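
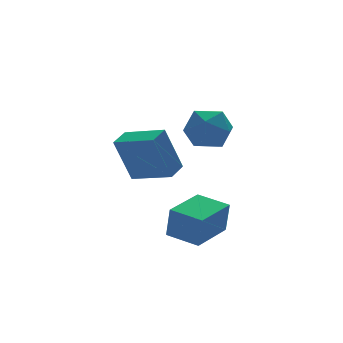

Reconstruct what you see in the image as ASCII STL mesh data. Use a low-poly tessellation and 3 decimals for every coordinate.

solid 
facet normal -0.892 -0.450 -0.053
outer loop
vertex -1.752 -1.656 -2.829
vertex -2.408 -0.381 -2.612
vertex -1.782 -1.431 -4.231
endloop
endfacet
facet normal 0.452 -0.879 -0.151
outer loop
vertex -0.052 -0.559 -4.128
vertex -1.752 -1.656 -2.829
vertex -1.782 -1.431 -4.231
endloop
endfacet
facet normal -0.891 -0.450 -0.053
outer loop
vertex -1.782 -1.431 -4.231
vertex -2.408 -0.381 -2.612
vertex -2.438 -0.157 -4.013
endloop
endfacet
facet normal -0.021 0.158 -0.987
outer loop
vertex -2.438 -0.157 -4.013
vertex -0.052 -0.559 -4.128
vertex -1.782 -1.431 -4.231
endloop
endfacet
facet normal 0.021 -0.157 0.987
outer loop
vertex -1.752 -1.656 -2.829
vertex -0.678 0.491 -2.509
vertex -2.408 -0.381 -2.612
endloop
endfacet
facet normal 0.452 -0.879 -0.150
outer loop
vertex -0.022 -0.783 -2.727
vertex -1.752 -1.656 -2.829
vertex -0.052 -0.559 -4.128
endloop
endfacet
facet normal 0.021 -0.158 0.987
outer loop
vertex -0.022 -0.783 -2.727
vertex -0.678 0.491 -2.509
vertex -1.752 -1.656 -2.829
endloop
endfacet
facet normal -0.452 0.879 0.150
outer loop
vertex -2.408 -0.381 -2.612
vertex -0.678 0.491 -2.509
vertex -2.438 -0.157 -4.013
endloop
endfacet
facet normal -0.021 0.157 -0.987
outer loop
vertex -0.708 0.716 -3.911
vertex -0.052 -0.559 -4.128
vertex -2.438 -0.157 -4.013
endloop
endfacet
facet normal -0.452 0.879 0.151
outer loop
vertex -2.438 -0.157 -4.013
vertex -0.678 0.491 -2.509
vertex -0.708 0.716 -3.911
endloop
endfacet
facet normal 0.892 0.450 0.053
outer loop
vertex -0.708 0.716 -3.911
vertex -0.022 -0.783 -2.727
vertex -0.052 -0.559 -4.128
endloop
endfacet
facet normal 0.891 0.450 0.053
outer loop
vertex -0.678 0.491 -2.509
vertex -0.022 -0.783 -2.727
vertex -0.708 0.716 -3.911
endloop
endfacet
facet normal -0.052 0.877 0.477
outer loop
vertex -1.129 0.524 1.207
vertex -1.133 0.011 2.149
vertex -0.204 0.308 1.704
endloop
endfacet
facet normal 0.297 0.944 -0.142
outer loop
vertex -1.129 0.524 1.207
vertex -0.204 0.308 1.704
vertex -0.287 0.175 0.643
endloop
endfacet
facet normal -0.142 0.733 -0.665
outer loop
vertex -1.129 0.524 1.207
vertex -0.287 0.175 0.643
vertex -1.268 -0.205 0.433
endloop
endfacet
facet normal -0.760 0.536 -0.368
outer loop
vertex -1.129 0.524 1.207
vertex -1.268 -0.205 0.433
vertex -1.79 -0.306 1.364
endloop
endfacet
facet normal -0.704 0.625 0.337
outer loop
vertex -1.129 0.524 1.207
vertex -1.79 -0.306 1.364
vertex -1.133 0.011 2.149
endloop
endfacet
facet normal 0.856 0.501 -0.130
outer loop
vertex -0.287 0.175 0.643
vertex -0.204 0.308 1.704
vertex 0.23 -0.554 1.236
endloop
endfacet
facet normal 0.292 0.393 0.872
outer loop
vertex -0.204 0.308 1.704
vertex -1.133 0.011 2.149
vertex -0.292 -0.655 2.167
endloop
endfacet
facet normal -0.764 -0.016 0.646
outer loop
vertex -1.133 0.011 2.149
vertex -1.79 -0.306 1.364
vertex -1.273 -1.035 1.957
endloop
endfacet
facet normal -0.853 -0.160 -0.496
outer loop
vertex -1.79 -0.306 1.364
vertex -1.268 -0.205 0.433
vertex -1.356 -1.168 0.896
endloop
endfacet
facet normal 0.147 0.159 -0.976
outer loop
vertex -1.268 -0.205 0.433
vertex -0.287 0.175 0.643
vertex -0.427 -0.871 0.451
endloop
endfacet
facet normal 0.760 -0.536 0.368
outer loop
vertex -0.431 -1.384 1.393
vertex 0.23 -0.554 1.236
vertex -0.292 -0.655 2.167
endloop
endfacet
facet normal 0.142 -0.733 0.665
outer loop
vertex -0.431 -1.384 1.393
vertex -0.292 -0.655 2.167
vertex -1.273 -1.035 1.957
endloop
endfacet
facet normal -0.297 -0.944 0.142
outer loop
vertex -0.431 -1.384 1.393
vertex -1.273 -1.035 1.957
vertex -1.356 -1.168 0.896
endloop
endfacet
facet normal 0.052 -0.877 -0.477
outer loop
vertex -0.431 -1.384 1.393
vertex -1.356 -1.168 0.896
vertex -0.427 -0.871 0.451
endloop
endfacet
facet normal 0.704 -0.625 -0.337
outer loop
vertex -0.431 -1.384 1.393
vertex -0.427 -0.871 0.451
vertex 0.23 -0.554 1.236
endloop
endfacet
facet normal 0.853 0.160 0.496
outer loop
vertex -0.292 -0.655 2.167
vertex 0.23 -0.554 1.236
vertex -0.204 0.308 1.704
endloop
endfacet
facet normal -0.147 -0.159 0.976
outer loop
vertex -1.273 -1.035 1.957
vertex -0.292 -0.655 2.167
vertex -1.133 0.011 2.149
endloop
endfacet
facet normal -0.856 -0.501 0.130
outer loop
vertex -1.356 -1.168 0.896
vertex -1.273 -1.035 1.957
vertex -1.79 -0.306 1.364
endloop
endfacet
facet normal -0.292 -0.393 -0.872
outer loop
vertex -0.427 -0.871 0.451
vertex -1.356 -1.168 0.896
vertex -1.268 -0.205 0.433
endloop
endfacet
facet normal 0.764 0.016 -0.646
outer loop
vertex 0.23 -0.554 1.236
vertex -0.427 -0.871 0.451
vertex -0.287 0.175 0.643
endloop
endfacet
facet normal -0.811 -0.544 -0.213
outer loop
vertex -2.115 1.379 0.369
vertex -3.025 2.92 -0.102
vertex -1.438 1.161 -1.649
endloop
endfacet
facet normal 0.492 -0.833 0.255
outer loop
vertex -0.635 1.7 -1.438
vertex -2.115 1.379 0.369
vertex -1.438 1.161 -1.649
endloop
endfacet
facet normal -0.811 -0.544 -0.213
outer loop
vertex -1.438 1.161 -1.649
vertex -3.025 2.92 -0.102
vertex -2.348 2.702 -2.121
endloop
endfacet
facet normal 0.316 -0.102 -0.943
outer loop
vertex -2.348 2.702 -2.121
vertex -0.635 1.7 -1.438
vertex -1.438 1.161 -1.649
endloop
endfacet
facet normal -0.316 0.102 0.943
outer loop
vertex -2.115 1.379 0.369
vertex -2.222 3.459 0.109
vertex -3.025 2.92 -0.102
endloop
endfacet
facet normal 0.492 -0.833 0.255
outer loop
vertex -1.312 1.918 0.581
vertex -2.115 1.379 0.369
vertex -0.635 1.7 -1.438
endloop
endfacet
facet normal -0.317 0.102 0.943
outer loop
vertex -1.312 1.918 0.581
vertex -2.222 3.459 0.109
vertex -2.115 1.379 0.369
endloop
endfacet
facet normal -0.492 0.833 -0.255
outer loop
vertex -3.025 2.92 -0.102
vertex -2.222 3.459 0.109
vertex -2.348 2.702 -2.121
endloop
endfacet
facet normal 0.317 -0.101 -0.943
outer loop
vertex -1.545 3.241 -1.909
vertex -0.635 1.7 -1.438
vertex -2.348 2.702 -2.121
endloop
endfacet
facet normal -0.492 0.833 -0.255
outer loop
vertex -2.348 2.702 -2.121
vertex -2.222 3.459 0.109
vertex -1.545 3.241 -1.909
endloop
endfacet
facet normal 0.811 0.544 0.213
outer loop
vertex -1.545 3.241 -1.909
vertex -1.312 1.918 0.581
vertex -0.635 1.7 -1.438
endloop
endfacet
facet normal 0.811 0.544 0.213
outer loop
vertex -2.222 3.459 0.109
vertex -1.312 1.918 0.581
vertex -1.545 3.241 -1.909
endloop
endfacet

endsolid


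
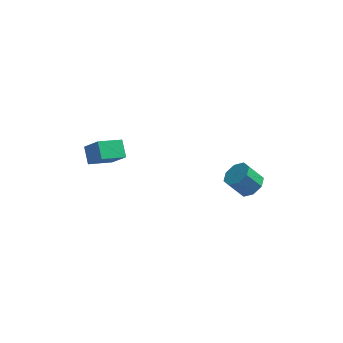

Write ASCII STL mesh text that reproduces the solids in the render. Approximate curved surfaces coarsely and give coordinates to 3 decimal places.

solid 
facet normal -0.740 -0.579 0.341
outer loop
vertex -2.707 -3.889 4.589
vertex -3.434 -3.476 3.713
vertex -2.411 -4.614 4.0
endloop
endfacet
facet normal 0.600 -0.342 0.723
outer loop
vertex -1.426 -3.844 3.547
vertex -2.707 -3.889 4.589
vertex -2.411 -4.614 4.0
endloop
endfacet
facet normal -0.740 -0.580 0.341
outer loop
vertex -2.411 -4.614 4.0
vertex -3.434 -3.476 3.713
vertex -3.137 -4.201 3.125
endloop
endfacet
facet normal 0.303 -0.740 -0.600
outer loop
vertex -3.137 -4.201 3.125
vertex -1.426 -3.844 3.547
vertex -2.411 -4.614 4.0
endloop
endfacet
facet normal -0.303 0.740 0.600
outer loop
vertex -2.707 -3.889 4.589
vertex -2.449 -2.706 3.26
vertex -3.434 -3.476 3.713
endloop
endfacet
facet normal 0.600 -0.341 0.723
outer loop
vertex -1.723 -3.119 4.135
vertex -2.707 -3.889 4.589
vertex -1.426 -3.844 3.547
endloop
endfacet
facet normal -0.302 0.740 0.600
outer loop
vertex -1.723 -3.119 4.135
vertex -2.449 -2.706 3.26
vertex -2.707 -3.889 4.589
endloop
endfacet
facet normal -0.600 0.341 -0.724
outer loop
vertex -3.434 -3.476 3.713
vertex -2.449 -2.706 3.26
vertex -3.137 -4.201 3.125
endloop
endfacet
facet normal 0.303 -0.740 -0.600
outer loop
vertex -2.153 -3.431 2.671
vertex -1.426 -3.844 3.547
vertex -3.137 -4.201 3.125
endloop
endfacet
facet normal -0.601 0.342 -0.723
outer loop
vertex -3.137 -4.201 3.125
vertex -2.449 -2.706 3.26
vertex -2.153 -3.431 2.671
endloop
endfacet
facet normal 0.740 0.580 -0.341
outer loop
vertex -2.153 -3.431 2.671
vertex -1.723 -3.119 4.135
vertex -1.426 -3.844 3.547
endloop
endfacet
facet normal 0.740 0.579 -0.341
outer loop
vertex -2.449 -2.706 3.26
vertex -1.723 -3.119 4.135
vertex -2.153 -3.431 2.671
endloop
endfacet
facet normal 0.608 0.102 -0.788
outer loop
vertex 4.492 0.558 -2.196
vertex 3.935 0.972 -2.572
vertex 4.532 1.151 -2.088
endloop
endfacet
facet normal 0.791 -0.161 0.590
outer loop
vertex 4.492 0.558 -2.196
vertex 4.532 1.151 -2.088
vertex 3.763 0.433 -1.252
endloop
endfacet
facet normal 0.792 -0.161 0.589
outer loop
vertex 3.763 0.433 -1.252
vertex 4.532 1.151 -2.088
vertex 3.803 1.027 -1.143
endloop
endfacet
facet normal -0.608 -0.104 0.787
outer loop
vertex 3.763 0.433 -1.252
vertex 3.803 1.027 -1.143
vertex 3.205 0.848 -1.628
endloop
endfacet
facet normal 0.608 0.103 -0.788
outer loop
vertex 4.532 1.151 -2.088
vertex 3.935 0.972 -2.572
vertex 4.222 1.64 -2.263
endloop
endfacet
facet normal 0.607 0.579 0.544
outer loop
vertex 4.532 1.151 -2.088
vertex 4.222 1.64 -2.263
vertex 3.803 1.027 -1.143
endloop
endfacet
facet normal 0.606 0.580 0.544
outer loop
vertex 3.803 1.027 -1.143
vertex 4.222 1.64 -2.263
vertex 3.493 1.515 -1.318
endloop
endfacet
facet normal -0.608 -0.104 0.787
outer loop
vertex 3.803 1.027 -1.143
vertex 3.493 1.515 -1.318
vertex 3.205 0.848 -1.628
endloop
endfacet
facet normal 0.607 0.104 -0.788
outer loop
vertex 4.222 1.64 -2.263
vertex 3.935 0.972 -2.572
vertex 3.743 1.737 -2.619
endloop
endfacet
facet normal 0.065 0.982 0.180
outer loop
vertex 4.222 1.64 -2.263
vertex 3.743 1.737 -2.619
vertex 3.493 1.515 -1.318
endloop
endfacet
facet normal 0.067 0.981 0.180
outer loop
vertex 3.493 1.515 -1.318
vertex 3.743 1.737 -2.619
vertex 3.014 1.613 -1.674
endloop
endfacet
facet normal -0.607 -0.104 0.788
outer loop
vertex 3.493 1.515 -1.318
vertex 3.014 1.613 -1.674
vertex 3.205 0.848 -1.628
endloop
endfacet
facet normal 0.608 0.104 -0.787
outer loop
vertex 3.743 1.737 -2.619
vertex 3.935 0.972 -2.572
vertex 3.377 1.387 -2.948
endloop
endfacet
facet normal -0.513 0.808 -0.289
outer loop
vertex 3.743 1.737 -2.619
vertex 3.377 1.387 -2.948
vertex 3.014 1.613 -1.674
endloop
endfacet
facet normal -0.514 0.808 -0.290
outer loop
vertex 3.014 1.613 -1.674
vertex 3.377 1.387 -2.948
vertex 2.648 1.262 -2.004
endloop
endfacet
facet normal -0.609 -0.105 0.786
outer loop
vertex 3.014 1.613 -1.674
vertex 2.648 1.262 -2.004
vertex 3.205 0.848 -1.628
endloop
endfacet
facet normal 0.608 0.104 -0.787
outer loop
vertex 3.377 1.387 -2.948
vertex 3.935 0.972 -2.572
vertex 3.337 0.793 -3.057
endloop
endfacet
facet normal -0.791 0.161 -0.590
outer loop
vertex 3.377 1.387 -2.948
vertex 3.337 0.793 -3.057
vertex 2.648 1.262 -2.004
endloop
endfacet
facet normal -0.792 0.161 -0.590
outer loop
vertex 2.648 1.262 -2.004
vertex 3.337 0.793 -3.057
vertex 2.608 0.669 -2.112
endloop
endfacet
facet normal -0.608 -0.102 0.788
outer loop
vertex 2.648 1.262 -2.004
vertex 2.608 0.669 -2.112
vertex 3.205 0.848 -1.628
endloop
endfacet
facet normal 0.608 0.104 -0.787
outer loop
vertex 3.337 0.793 -3.057
vertex 3.935 0.972 -2.572
vertex 3.647 0.305 -2.882
endloop
endfacet
facet normal -0.606 -0.580 -0.544
outer loop
vertex 3.337 0.793 -3.057
vertex 3.647 0.305 -2.882
vertex 2.608 0.669 -2.112
endloop
endfacet
facet normal -0.607 -0.579 -0.545
outer loop
vertex 2.608 0.669 -2.112
vertex 3.647 0.305 -2.882
vertex 2.918 0.18 -1.937
endloop
endfacet
facet normal -0.608 -0.103 0.788
outer loop
vertex 2.608 0.669 -2.112
vertex 2.918 0.18 -1.937
vertex 3.205 0.848 -1.628
endloop
endfacet
facet normal 0.607 0.104 -0.788
outer loop
vertex 3.647 0.305 -2.882
vertex 3.935 0.972 -2.572
vertex 4.126 0.207 -2.526
endloop
endfacet
facet normal -0.066 -0.981 -0.181
outer loop
vertex 3.647 0.305 -2.882
vertex 4.126 0.207 -2.526
vertex 2.918 0.18 -1.937
endloop
endfacet
facet normal -0.065 -0.982 -0.179
outer loop
vertex 2.918 0.18 -1.937
vertex 4.126 0.207 -2.526
vertex 3.397 0.083 -1.581
endloop
endfacet
facet normal -0.607 -0.104 0.788
outer loop
vertex 2.918 0.18 -1.937
vertex 3.397 0.083 -1.581
vertex 3.205 0.848 -1.628
endloop
endfacet
facet normal 0.609 0.105 -0.786
outer loop
vertex 4.126 0.207 -2.526
vertex 3.935 0.972 -2.572
vertex 4.492 0.558 -2.196
endloop
endfacet
facet normal 0.513 -0.808 0.290
outer loop
vertex 4.126 0.207 -2.526
vertex 4.492 0.558 -2.196
vertex 3.397 0.083 -1.581
endloop
endfacet
facet normal 0.513 -0.808 0.289
outer loop
vertex 3.397 0.083 -1.581
vertex 4.492 0.558 -2.196
vertex 3.763 0.433 -1.252
endloop
endfacet
facet normal -0.608 -0.104 0.787
outer loop
vertex 3.397 0.083 -1.581
vertex 3.763 0.433 -1.252
vertex 3.205 0.848 -1.628
endloop
endfacet

endsolid


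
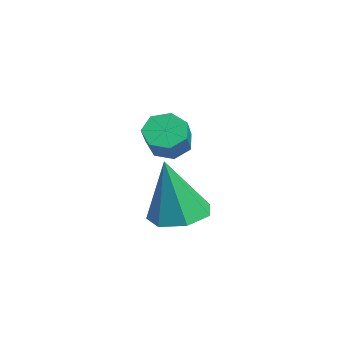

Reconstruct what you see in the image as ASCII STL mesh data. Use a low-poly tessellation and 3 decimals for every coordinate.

solid 
facet normal -0.782 0.238 -0.576
outer loop
vertex -1.783 -2.123 -0.764
vertex -2.172 -2.175 -0.258
vertex -1.859 -1.658 -0.469
endloop
endfacet
facet normal 0.609 0.494 -0.621
outer loop
vertex -1.783 -2.123 -0.764
vertex -1.859 -1.658 -0.469
vertex -0.759 -2.434 -0.008
endloop
endfacet
facet normal 0.608 0.493 -0.622
outer loop
vertex -0.759 -2.434 -0.008
vertex -1.859 -1.658 -0.469
vertex -0.835 -1.969 0.286
endloop
endfacet
facet normal 0.782 -0.237 0.577
outer loop
vertex -0.759 -2.434 -0.008
vertex -0.835 -1.969 0.286
vertex -1.148 -2.485 0.498
endloop
endfacet
facet normal -0.782 0.238 -0.577
outer loop
vertex -1.859 -1.658 -0.469
vertex -2.172 -2.175 -0.258
vertex -2.17 -1.582 -0.016
endloop
endfacet
facet normal 0.273 0.962 0.026
outer loop
vertex -1.859 -1.658 -0.469
vertex -2.17 -1.582 -0.016
vertex -0.835 -1.969 0.286
endloop
endfacet
facet normal 0.273 0.962 0.026
outer loop
vertex -0.835 -1.969 0.286
vertex -2.17 -1.582 -0.016
vertex -1.147 -1.893 0.74
endloop
endfacet
facet normal 0.782 -0.237 0.577
outer loop
vertex -0.835 -1.969 0.286
vertex -1.147 -1.893 0.74
vertex -1.148 -2.485 0.498
endloop
endfacet
facet normal -0.781 0.238 -0.577
outer loop
vertex -2.17 -1.582 -0.016
vertex -2.172 -2.175 -0.258
vertex -2.483 -1.952 0.255
endloop
endfacet
facet normal -0.269 0.707 0.654
outer loop
vertex -2.17 -1.582 -0.016
vertex -2.483 -1.952 0.255
vertex -1.147 -1.893 0.74
endloop
endfacet
facet normal -0.269 0.706 0.655
outer loop
vertex -1.147 -1.893 0.74
vertex -2.483 -1.952 0.255
vertex -1.459 -2.263 1.011
endloop
endfacet
facet normal 0.782 -0.237 0.577
outer loop
vertex -1.147 -1.893 0.74
vertex -1.459 -2.263 1.011
vertex -1.148 -2.485 0.498
endloop
endfacet
facet normal -0.782 0.237 -0.577
outer loop
vertex -2.483 -1.952 0.255
vertex -2.172 -2.175 -0.258
vertex -2.561 -2.49 0.14
endloop
endfacet
facet normal -0.608 -0.081 0.790
outer loop
vertex -2.483 -1.952 0.255
vertex -2.561 -2.49 0.14
vertex -1.459 -2.263 1.011
endloop
endfacet
facet normal -0.608 -0.080 0.790
outer loop
vertex -1.459 -2.263 1.011
vertex -2.561 -2.49 0.14
vertex -1.538 -2.801 0.896
endloop
endfacet
facet normal 0.781 -0.238 0.577
outer loop
vertex -1.459 -2.263 1.011
vertex -1.538 -2.801 0.896
vertex -1.148 -2.485 0.498
endloop
endfacet
facet normal -0.782 0.237 -0.577
outer loop
vertex -2.561 -2.49 0.14
vertex -2.172 -2.175 -0.258
vertex -2.346 -2.79 -0.275
endloop
endfacet
facet normal -0.489 -0.807 0.330
outer loop
vertex -2.561 -2.49 0.14
vertex -2.346 -2.79 -0.275
vertex -1.538 -2.801 0.896
endloop
endfacet
facet normal -0.489 -0.807 0.330
outer loop
vertex -1.538 -2.801 0.896
vertex -2.346 -2.79 -0.275
vertex -1.323 -3.101 0.481
endloop
endfacet
facet normal 0.781 -0.238 0.577
outer loop
vertex -1.538 -2.801 0.896
vertex -1.323 -3.101 0.481
vertex -1.148 -2.485 0.498
endloop
endfacet
facet normal -0.782 0.237 -0.577
outer loop
vertex -2.346 -2.79 -0.275
vertex -2.172 -2.175 -0.258
vertex -2.0 -2.627 -0.677
endloop
endfacet
facet normal -0.002 -0.926 -0.378
outer loop
vertex -2.346 -2.79 -0.275
vertex -2.0 -2.627 -0.677
vertex -1.323 -3.101 0.481
endloop
endfacet
facet normal -0.002 -0.926 -0.378
outer loop
vertex -1.323 -3.101 0.481
vertex -2.0 -2.627 -0.677
vertex -0.976 -2.938 0.079
endloop
endfacet
facet normal 0.781 -0.238 0.578
outer loop
vertex -1.323 -3.101 0.481
vertex -0.976 -2.938 0.079
vertex -1.148 -2.485 0.498
endloop
endfacet
facet normal -0.782 0.237 -0.577
outer loop
vertex -2.0 -2.627 -0.677
vertex -2.172 -2.175 -0.258
vertex -1.783 -2.123 -0.764
endloop
endfacet
facet normal 0.486 -0.348 -0.802
outer loop
vertex -2.0 -2.627 -0.677
vertex -1.783 -2.123 -0.764
vertex -0.976 -2.938 0.079
endloop
endfacet
facet normal 0.486 -0.348 -0.802
outer loop
vertex -0.976 -2.938 0.079
vertex -1.783 -2.123 -0.764
vertex -0.759 -2.434 -0.008
endloop
endfacet
facet normal 0.782 -0.237 0.577
outer loop
vertex -0.976 -2.938 0.079
vertex -0.759 -2.434 -0.008
vertex -1.148 -2.485 0.498
endloop
endfacet
facet normal -0.086 0.218 -0.972
outer loop
vertex -2.408 -1.007 -3.183
vertex -2.991 -1.736 -3.295
vertex -3.201 -0.846 -3.077
endloop
endfacet
facet normal 0.236 0.809 0.538
outer loop
vertex -2.408 -1.007 -3.183
vertex -3.201 -0.846 -3.077
vertex -2.809 -2.204 -1.205
endloop
endfacet
facet normal -0.084 0.218 -0.972
outer loop
vertex -3.201 -0.846 -3.077
vertex -2.991 -1.736 -3.295
vertex -3.836 -1.354 -3.136
endloop
endfacet
facet normal -0.547 0.619 0.563
outer loop
vertex -3.201 -0.846 -3.077
vertex -3.836 -1.354 -3.136
vertex -2.809 -2.204 -1.205
endloop
endfacet
facet normal -0.085 0.217 -0.972
outer loop
vertex -3.836 -1.354 -3.136
vertex -2.991 -1.736 -3.295
vertex -3.835 -2.15 -3.314
endloop
endfacet
facet normal -0.896 -0.098 0.433
outer loop
vertex -3.836 -1.354 -3.136
vertex -3.835 -2.15 -3.314
vertex -2.809 -2.204 -1.205
endloop
endfacet
facet normal -0.086 0.219 -0.972
outer loop
vertex -3.835 -2.15 -3.314
vertex -2.991 -1.736 -3.295
vertex -3.199 -2.634 -3.479
endloop
endfacet
facet normal -0.546 -0.801 0.245
outer loop
vertex -3.835 -2.15 -3.314
vertex -3.199 -2.634 -3.479
vertex -2.809 -2.204 -1.205
endloop
endfacet
facet normal -0.085 0.219 -0.972
outer loop
vertex -3.199 -2.634 -3.479
vertex -2.991 -1.736 -3.295
vertex -2.406 -2.441 -3.505
endloop
endfacet
facet normal 0.238 -0.961 0.141
outer loop
vertex -3.199 -2.634 -3.479
vertex -2.406 -2.441 -3.505
vertex -2.809 -2.204 -1.205
endloop
endfacet
facet normal -0.085 0.219 -0.972
outer loop
vertex -2.406 -2.441 -3.505
vertex -2.991 -1.736 -3.295
vertex -2.055 -1.717 -3.373
endloop
endfacet
facet normal 0.867 -0.457 0.199
outer loop
vertex -2.406 -2.441 -3.505
vertex -2.055 -1.717 -3.373
vertex -2.809 -2.204 -1.205
endloop
endfacet
facet normal -0.085 0.218 -0.972
outer loop
vertex -2.055 -1.717 -3.373
vertex -2.991 -1.736 -3.295
vertex -2.408 -1.007 -3.183
endloop
endfacet
facet normal 0.866 0.330 0.375
outer loop
vertex -2.055 -1.717 -3.373
vertex -2.408 -1.007 -3.183
vertex -2.809 -2.204 -1.205
endloop
endfacet

endsolid


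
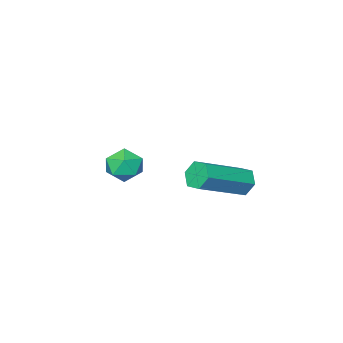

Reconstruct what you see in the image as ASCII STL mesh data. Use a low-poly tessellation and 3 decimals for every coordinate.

solid 
facet normal -0.902 0.060 -0.428
outer loop
vertex 0.527 0.356 -1.751
vertex 0.306 0.54 -1.259
vertex 0.51 0.914 -1.637
endloop
endfacet
facet normal 0.430 0.193 -0.882
outer loop
vertex 0.527 0.356 -1.751
vertex 0.51 0.914 -1.637
vertex 2.295 0.237 -0.914
endloop
endfacet
facet normal 0.431 0.195 -0.881
outer loop
vertex 2.295 0.237 -0.914
vertex 0.51 0.914 -1.637
vertex 2.278 0.795 -0.799
endloop
endfacet
facet normal 0.902 -0.060 0.427
outer loop
vertex 2.295 0.237 -0.914
vertex 2.278 0.795 -0.799
vertex 2.074 0.42 -0.421
endloop
endfacet
facet normal -0.902 0.061 -0.427
outer loop
vertex 0.51 0.914 -1.637
vertex 0.306 0.54 -1.259
vertex 0.289 1.098 -1.144
endloop
endfacet
facet normal 0.190 0.945 -0.267
outer loop
vertex 0.51 0.914 -1.637
vertex 0.289 1.098 -1.144
vertex 2.278 0.795 -0.799
endloop
endfacet
facet normal 0.190 0.945 -0.266
outer loop
vertex 2.278 0.795 -0.799
vertex 0.289 1.098 -1.144
vertex 2.057 0.978 -0.307
endloop
endfacet
facet normal 0.902 -0.060 0.427
outer loop
vertex 2.278 0.795 -0.799
vertex 2.057 0.978 -0.307
vertex 2.074 0.42 -0.421
endloop
endfacet
facet normal -0.902 0.060 -0.427
outer loop
vertex 0.289 1.098 -1.144
vertex 0.306 0.54 -1.259
vertex 0.085 0.723 -0.766
endloop
endfacet
facet normal -0.240 0.751 0.615
outer loop
vertex 0.289 1.098 -1.144
vertex 0.085 0.723 -0.766
vertex 2.057 0.978 -0.307
endloop
endfacet
facet normal -0.240 0.752 0.614
outer loop
vertex 2.057 0.978 -0.307
vertex 0.085 0.723 -0.766
vertex 1.853 0.604 0.071
endloop
endfacet
facet normal 0.902 -0.060 0.428
outer loop
vertex 2.057 0.978 -0.307
vertex 1.853 0.604 0.071
vertex 2.074 0.42 -0.421
endloop
endfacet
facet normal -0.902 0.060 -0.427
outer loop
vertex 0.085 0.723 -0.766
vertex 0.306 0.54 -1.259
vertex 0.102 0.165 -0.881
endloop
endfacet
facet normal -0.430 -0.195 0.881
outer loop
vertex 0.085 0.723 -0.766
vertex 0.102 0.165 -0.881
vertex 1.853 0.604 0.071
endloop
endfacet
facet normal -0.431 -0.193 0.882
outer loop
vertex 1.853 0.604 0.071
vertex 0.102 0.165 -0.881
vertex 1.87 0.046 -0.043
endloop
endfacet
facet normal 0.902 -0.060 0.428
outer loop
vertex 1.853 0.604 0.071
vertex 1.87 0.046 -0.043
vertex 2.074 0.42 -0.421
endloop
endfacet
facet normal -0.902 0.060 -0.427
outer loop
vertex 0.102 0.165 -0.881
vertex 0.306 0.54 -1.259
vertex 0.323 -0.018 -1.373
endloop
endfacet
facet normal -0.190 -0.945 0.266
outer loop
vertex 0.102 0.165 -0.881
vertex 0.323 -0.018 -1.373
vertex 1.87 0.046 -0.043
endloop
endfacet
facet normal -0.191 -0.945 0.267
outer loop
vertex 1.87 0.046 -0.043
vertex 0.323 -0.018 -1.373
vertex 2.091 -0.138 -0.536
endloop
endfacet
facet normal 0.902 -0.061 0.427
outer loop
vertex 1.87 0.046 -0.043
vertex 2.091 -0.138 -0.536
vertex 2.074 0.42 -0.421
endloop
endfacet
facet normal -0.902 0.060 -0.428
outer loop
vertex 0.323 -0.018 -1.373
vertex 0.306 0.54 -1.259
vertex 0.527 0.356 -1.751
endloop
endfacet
facet normal 0.240 -0.752 -0.614
outer loop
vertex 0.323 -0.018 -1.373
vertex 0.527 0.356 -1.751
vertex 2.091 -0.138 -0.536
endloop
endfacet
facet normal 0.241 -0.751 -0.615
outer loop
vertex 2.091 -0.138 -0.536
vertex 0.527 0.356 -1.751
vertex 2.295 0.237 -0.914
endloop
endfacet
facet normal 0.902 -0.060 0.427
outer loop
vertex 2.091 -0.138 -0.536
vertex 2.295 0.237 -0.914
vertex 2.074 0.42 -0.421
endloop
endfacet
facet normal -0.957 0.281 0.075
outer loop
vertex 1.374 -3.275 -2.093
vertex 1.258 -3.803 -1.594
vertex 1.472 -3.133 -1.378
endloop
endfacet
facet normal -0.541 0.836 -0.092
outer loop
vertex 1.374 -3.275 -2.093
vertex 1.472 -3.133 -1.378
vertex 1.952 -2.877 -1.873
endloop
endfacet
facet normal -0.203 0.683 -0.702
outer loop
vertex 1.374 -3.275 -2.093
vertex 1.952 -2.877 -1.873
vertex 2.036 -3.389 -2.395
endloop
endfacet
facet normal -0.410 0.034 -0.911
outer loop
vertex 1.374 -3.275 -2.093
vertex 2.036 -3.389 -2.395
vertex 1.606 -3.961 -2.223
endloop
endfacet
facet normal -0.876 -0.215 -0.431
outer loop
vertex 1.374 -3.275 -2.093
vertex 1.606 -3.961 -2.223
vertex 1.258 -3.803 -1.594
endloop
endfacet
facet normal -0.050 0.906 0.421
outer loop
vertex 1.952 -2.877 -1.873
vertex 1.472 -3.133 -1.378
vertex 2.194 -3.159 -1.237
endloop
endfacet
facet normal -0.723 0.008 0.691
outer loop
vertex 1.472 -3.133 -1.378
vertex 1.258 -3.803 -1.594
vertex 1.764 -3.731 -1.065
endloop
endfacet
facet normal -0.592 -0.796 -0.128
outer loop
vertex 1.258 -3.803 -1.594
vertex 1.606 -3.961 -2.223
vertex 1.848 -4.243 -1.587
endloop
endfacet
facet normal 0.162 -0.394 -0.905
outer loop
vertex 1.606 -3.961 -2.223
vertex 2.036 -3.389 -2.395
vertex 2.328 -3.987 -2.082
endloop
endfacet
facet normal 0.497 0.658 -0.565
outer loop
vertex 2.036 -3.389 -2.395
vertex 1.952 -2.877 -1.873
vertex 2.542 -3.317 -1.866
endloop
endfacet
facet normal 0.410 -0.034 0.911
outer loop
vertex 2.426 -3.845 -1.367
vertex 2.194 -3.159 -1.237
vertex 1.764 -3.731 -1.065
endloop
endfacet
facet normal 0.203 -0.683 0.702
outer loop
vertex 2.426 -3.845 -1.367
vertex 1.764 -3.731 -1.065
vertex 1.848 -4.243 -1.587
endloop
endfacet
facet normal 0.541 -0.836 0.092
outer loop
vertex 2.426 -3.845 -1.367
vertex 1.848 -4.243 -1.587
vertex 2.328 -3.987 -2.082
endloop
endfacet
facet normal 0.957 -0.281 -0.075
outer loop
vertex 2.426 -3.845 -1.367
vertex 2.328 -3.987 -2.082
vertex 2.542 -3.317 -1.866
endloop
endfacet
facet normal 0.876 0.215 0.431
outer loop
vertex 2.426 -3.845 -1.367
vertex 2.542 -3.317 -1.866
vertex 2.194 -3.159 -1.237
endloop
endfacet
facet normal -0.162 0.394 0.905
outer loop
vertex 1.764 -3.731 -1.065
vertex 2.194 -3.159 -1.237
vertex 1.472 -3.133 -1.378
endloop
endfacet
facet normal -0.497 -0.658 0.565
outer loop
vertex 1.848 -4.243 -1.587
vertex 1.764 -3.731 -1.065
vertex 1.258 -3.803 -1.594
endloop
endfacet
facet normal 0.050 -0.906 -0.421
outer loop
vertex 2.328 -3.987 -2.082
vertex 1.848 -4.243 -1.587
vertex 1.606 -3.961 -2.223
endloop
endfacet
facet normal 0.723 -0.008 -0.691
outer loop
vertex 2.542 -3.317 -1.866
vertex 2.328 -3.987 -2.082
vertex 2.036 -3.389 -2.395
endloop
endfacet
facet normal 0.592 0.796 0.128
outer loop
vertex 2.194 -3.159 -1.237
vertex 2.542 -3.317 -1.866
vertex 1.952 -2.877 -1.873
endloop
endfacet

endsolid


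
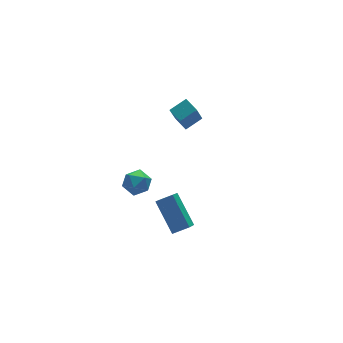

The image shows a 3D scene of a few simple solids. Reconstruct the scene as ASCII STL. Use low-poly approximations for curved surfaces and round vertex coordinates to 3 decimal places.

solid 
facet normal -0.852 -0.147 0.502
outer loop
vertex -2.358 -1.381 1.891
vertex -2.06 -2.055 2.199
vertex -1.955 -1.361 2.581
endloop
endfacet
facet normal -0.728 0.549 0.410
outer loop
vertex -2.358 -1.381 1.891
vertex -1.955 -1.361 2.581
vertex -1.836 -0.793 2.031
endloop
endfacet
facet normal -0.680 0.673 -0.291
outer loop
vertex -2.358 -1.381 1.891
vertex -1.836 -0.793 2.031
vertex -1.867 -1.136 1.31
endloop
endfacet
facet normal -0.774 0.054 -0.631
outer loop
vertex -2.358 -1.381 1.891
vertex -1.867 -1.136 1.31
vertex -2.006 -1.916 1.414
endloop
endfacet
facet normal -0.880 -0.453 -0.141
outer loop
vertex -2.358 -1.381 1.891
vertex -2.006 -1.916 1.414
vertex -2.06 -2.055 2.199
endloop
endfacet
facet normal -0.096 0.703 0.705
outer loop
vertex -1.836 -0.793 2.031
vertex -1.955 -1.361 2.581
vertex -1.214 -1.104 2.426
endloop
endfacet
facet normal -0.297 -0.426 0.855
outer loop
vertex -1.955 -1.361 2.581
vertex -2.06 -2.055 2.199
vertex -1.353 -1.884 2.53
endloop
endfacet
facet normal -0.342 -0.921 -0.187
outer loop
vertex -2.06 -2.055 2.199
vertex -2.006 -1.916 1.414
vertex -1.384 -2.227 1.809
endloop
endfacet
facet normal -0.170 -0.100 -0.980
outer loop
vertex -2.006 -1.916 1.414
vertex -1.867 -1.136 1.31
vertex -1.265 -1.659 1.259
endloop
endfacet
facet normal -0.018 0.903 -0.429
outer loop
vertex -1.867 -1.136 1.31
vertex -1.836 -0.793 2.031
vertex -1.16 -0.965 1.641
endloop
endfacet
facet normal 0.774 -0.054 0.631
outer loop
vertex -0.862 -1.639 1.949
vertex -1.214 -1.104 2.426
vertex -1.353 -1.884 2.53
endloop
endfacet
facet normal 0.680 -0.673 0.291
outer loop
vertex -0.862 -1.639 1.949
vertex -1.353 -1.884 2.53
vertex -1.384 -2.227 1.809
endloop
endfacet
facet normal 0.728 -0.549 -0.410
outer loop
vertex -0.862 -1.639 1.949
vertex -1.384 -2.227 1.809
vertex -1.265 -1.659 1.259
endloop
endfacet
facet normal 0.852 0.147 -0.502
outer loop
vertex -0.862 -1.639 1.949
vertex -1.265 -1.659 1.259
vertex -1.16 -0.965 1.641
endloop
endfacet
facet normal 0.880 0.453 0.141
outer loop
vertex -0.862 -1.639 1.949
vertex -1.16 -0.965 1.641
vertex -1.214 -1.104 2.426
endloop
endfacet
facet normal 0.170 0.100 0.980
outer loop
vertex -1.353 -1.884 2.53
vertex -1.214 -1.104 2.426
vertex -1.955 -1.361 2.581
endloop
endfacet
facet normal 0.018 -0.903 0.429
outer loop
vertex -1.384 -2.227 1.809
vertex -1.353 -1.884 2.53
vertex -2.06 -2.055 2.199
endloop
endfacet
facet normal 0.096 -0.703 -0.705
outer loop
vertex -1.265 -1.659 1.259
vertex -1.384 -2.227 1.809
vertex -2.006 -1.916 1.414
endloop
endfacet
facet normal 0.297 0.426 -0.855
outer loop
vertex -1.16 -0.965 1.641
vertex -1.265 -1.659 1.259
vertex -1.867 -1.136 1.31
endloop
endfacet
facet normal 0.342 0.921 0.187
outer loop
vertex -1.214 -1.104 2.426
vertex -1.16 -0.965 1.641
vertex -1.836 -0.793 2.031
endloop
endfacet
facet normal -0.516 -0.551 0.656
outer loop
vertex -0.617 -3.314 2.047
vertex -1.405 -3.038 1.659
vertex -0.546 -4.856 0.807
endloop
endfacet
facet normal 0.855 -0.300 0.422
outer loop
vertex 0.105 -4.162 -0.019
vertex -0.617 -3.314 2.047
vertex -0.546 -4.856 0.807
endloop
endfacet
facet normal -0.516 -0.551 0.655
outer loop
vertex -0.546 -4.856 0.807
vertex -1.405 -3.038 1.659
vertex -1.333 -4.58 0.419
endloop
endfacet
facet normal 0.036 -0.779 -0.626
outer loop
vertex -1.333 -4.58 0.419
vertex 0.105 -4.162 -0.019
vertex -0.546 -4.856 0.807
endloop
endfacet
facet normal -0.036 0.779 0.626
outer loop
vertex -0.617 -3.314 2.047
vertex -0.754 -2.344 0.833
vertex -1.405 -3.038 1.659
endloop
endfacet
facet normal 0.856 -0.299 0.422
outer loop
vertex 0.033 -2.62 1.221
vertex -0.617 -3.314 2.047
vertex 0.105 -4.162 -0.019
endloop
endfacet
facet normal -0.036 0.779 0.626
outer loop
vertex 0.033 -2.62 1.221
vertex -0.754 -2.344 0.833
vertex -0.617 -3.314 2.047
endloop
endfacet
facet normal -0.855 0.300 -0.422
outer loop
vertex -1.405 -3.038 1.659
vertex -0.754 -2.344 0.833
vertex -1.333 -4.58 0.419
endloop
endfacet
facet normal 0.036 -0.779 -0.626
outer loop
vertex -0.683 -3.886 -0.407
vertex 0.105 -4.162 -0.019
vertex -1.333 -4.58 0.419
endloop
endfacet
facet normal -0.856 0.300 -0.422
outer loop
vertex -1.333 -4.58 0.419
vertex -0.754 -2.344 0.833
vertex -0.683 -3.886 -0.407
endloop
endfacet
facet normal 0.516 0.551 -0.656
outer loop
vertex -0.683 -3.886 -0.407
vertex 0.033 -2.62 1.221
vertex 0.105 -4.162 -0.019
endloop
endfacet
facet normal 0.516 0.551 -0.656
outer loop
vertex -0.754 -2.344 0.833
vertex 0.033 -2.62 1.221
vertex -0.683 -3.886 -0.407
endloop
endfacet
facet normal -0.374 -0.332 0.866
outer loop
vertex 3.784 2.079 2.168
vertex 3.638 2.937 2.434
vertex 2.789 2.046 1.725
endloop
endfacet
facet normal 0.161 -0.943 -0.292
outer loop
vertex 3.462 2.643 0.166
vertex 3.784 2.079 2.168
vertex 2.789 2.046 1.725
endloop
endfacet
facet normal -0.374 -0.333 0.866
outer loop
vertex 2.789 2.046 1.725
vertex 3.638 2.937 2.434
vertex 2.642 2.903 1.991
endloop
endfacet
facet normal -0.913 -0.031 -0.406
outer loop
vertex 2.642 2.903 1.991
vertex 3.462 2.643 0.166
vertex 2.789 2.046 1.725
endloop
endfacet
facet normal 0.914 0.030 0.406
outer loop
vertex 3.784 2.079 2.168
vertex 4.311 3.534 0.875
vertex 3.638 2.937 2.434
endloop
endfacet
facet normal 0.162 -0.943 -0.292
outer loop
vertex 4.458 2.677 0.609
vertex 3.784 2.079 2.168
vertex 3.462 2.643 0.166
endloop
endfacet
facet normal 0.913 0.030 0.406
outer loop
vertex 4.458 2.677 0.609
vertex 4.311 3.534 0.875
vertex 3.784 2.079 2.168
endloop
endfacet
facet normal -0.162 0.943 0.291
outer loop
vertex 3.638 2.937 2.434
vertex 4.311 3.534 0.875
vertex 2.642 2.903 1.991
endloop
endfacet
facet normal -0.913 -0.029 -0.406
outer loop
vertex 3.316 3.501 0.432
vertex 3.462 2.643 0.166
vertex 2.642 2.903 1.991
endloop
endfacet
facet normal -0.161 0.943 0.292
outer loop
vertex 2.642 2.903 1.991
vertex 4.311 3.534 0.875
vertex 3.316 3.501 0.432
endloop
endfacet
facet normal 0.374 0.332 -0.866
outer loop
vertex 3.316 3.501 0.432
vertex 4.458 2.677 0.609
vertex 3.462 2.643 0.166
endloop
endfacet
facet normal 0.374 0.333 -0.866
outer loop
vertex 4.311 3.534 0.875
vertex 4.458 2.677 0.609
vertex 3.316 3.501 0.432
endloop
endfacet

endsolid


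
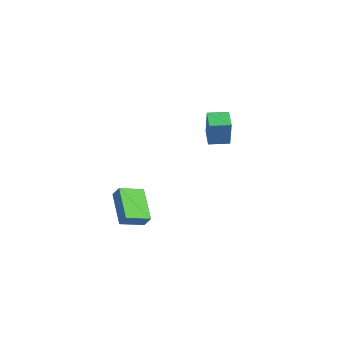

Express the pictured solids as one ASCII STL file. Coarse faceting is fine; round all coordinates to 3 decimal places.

solid 
facet normal -0.865 0.356 0.355
outer loop
vertex -4.275 2.696 3.613
vertex -3.814 3.805 3.624
vertex -4.875 2.963 1.883
endloop
endfacet
facet normal -0.384 -0.923 -0.009
outer loop
vertex -3.786 2.515 1.436
vertex -4.275 2.696 3.613
vertex -4.875 2.963 1.883
endloop
endfacet
facet normal -0.865 0.355 0.355
outer loop
vertex -4.875 2.963 1.883
vertex -3.814 3.805 3.624
vertex -4.415 4.071 1.895
endloop
endfacet
facet normal -0.324 0.145 -0.935
outer loop
vertex -4.415 4.071 1.895
vertex -3.786 2.515 1.436
vertex -4.875 2.963 1.883
endloop
endfacet
facet normal 0.324 -0.144 0.935
outer loop
vertex -4.275 2.696 3.613
vertex -2.725 3.357 3.177
vertex -3.814 3.805 3.624
endloop
endfacet
facet normal -0.383 -0.924 -0.009
outer loop
vertex -3.185 2.249 3.165
vertex -4.275 2.696 3.613
vertex -3.786 2.515 1.436
endloop
endfacet
facet normal 0.325 -0.145 0.935
outer loop
vertex -3.185 2.249 3.165
vertex -2.725 3.357 3.177
vertex -4.275 2.696 3.613
endloop
endfacet
facet normal 0.384 0.923 0.009
outer loop
vertex -3.814 3.805 3.624
vertex -2.725 3.357 3.177
vertex -4.415 4.071 1.895
endloop
endfacet
facet normal -0.325 0.144 -0.935
outer loop
vertex -3.325 3.624 1.447
vertex -3.786 2.515 1.436
vertex -4.415 4.071 1.895
endloop
endfacet
facet normal 0.383 0.924 0.010
outer loop
vertex -4.415 4.071 1.895
vertex -2.725 3.357 3.177
vertex -3.325 3.624 1.447
endloop
endfacet
facet normal 0.864 -0.356 -0.355
outer loop
vertex -3.325 3.624 1.447
vertex -3.185 2.249 3.165
vertex -3.786 2.515 1.436
endloop
endfacet
facet normal 0.865 -0.355 -0.355
outer loop
vertex -2.725 3.357 3.177
vertex -3.185 2.249 3.165
vertex -3.325 3.624 1.447
endloop
endfacet
facet normal -0.798 0.220 0.561
outer loop
vertex -1.167 -4.176 0.913
vertex -1.046 -2.809 0.548
vertex -1.662 -4.307 0.26
endloop
endfacet
facet normal -0.085 -0.962 0.258
outer loop
vertex 0.086 -4.791 -0.968
vertex -1.167 -4.176 0.913
vertex -1.662 -4.307 0.26
endloop
endfacet
facet normal -0.798 0.221 0.560
outer loop
vertex -1.662 -4.307 0.26
vertex -1.046 -2.809 0.548
vertex -1.541 -2.94 -0.106
endloop
endfacet
facet normal -0.597 -0.158 -0.787
outer loop
vertex -1.541 -2.94 -0.106
vertex 0.086 -4.791 -0.968
vertex -1.662 -4.307 0.26
endloop
endfacet
facet normal 0.596 0.157 0.787
outer loop
vertex -1.167 -4.176 0.913
vertex 0.702 -3.293 -0.68
vertex -1.046 -2.809 0.548
endloop
endfacet
facet normal -0.086 -0.962 0.258
outer loop
vertex 0.581 -4.66 -0.314
vertex -1.167 -4.176 0.913
vertex 0.086 -4.791 -0.968
endloop
endfacet
facet normal 0.596 0.158 0.787
outer loop
vertex 0.581 -4.66 -0.314
vertex 0.702 -3.293 -0.68
vertex -1.167 -4.176 0.913
endloop
endfacet
facet normal 0.086 0.962 -0.258
outer loop
vertex -1.046 -2.809 0.548
vertex 0.702 -3.293 -0.68
vertex -1.541 -2.94 -0.106
endloop
endfacet
facet normal -0.596 -0.157 -0.787
outer loop
vertex 0.207 -3.424 -1.333
vertex 0.086 -4.791 -0.968
vertex -1.541 -2.94 -0.106
endloop
endfacet
facet normal 0.085 0.962 -0.258
outer loop
vertex -1.541 -2.94 -0.106
vertex 0.702 -3.293 -0.68
vertex 0.207 -3.424 -1.333
endloop
endfacet
facet normal 0.799 -0.220 -0.560
outer loop
vertex 0.207 -3.424 -1.333
vertex 0.581 -4.66 -0.314
vertex 0.086 -4.791 -0.968
endloop
endfacet
facet normal 0.798 -0.221 -0.561
outer loop
vertex 0.702 -3.293 -0.68
vertex 0.581 -4.66 -0.314
vertex 0.207 -3.424 -1.333
endloop
endfacet

endsolid


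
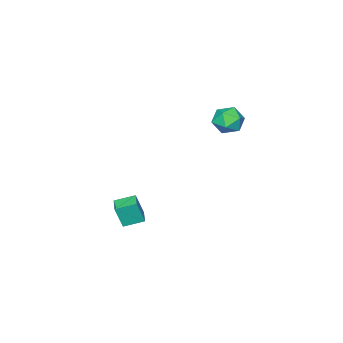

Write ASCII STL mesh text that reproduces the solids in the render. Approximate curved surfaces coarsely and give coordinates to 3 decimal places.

solid 
facet normal -0.687 0.661 0.300
outer loop
vertex 0.494 -3.79 -2.645
vertex 1.129 -3.124 -2.658
vertex 0.202 -3.535 -3.875
endloop
endfacet
facet normal -0.690 -0.723 0.014
outer loop
vertex 0.951 -4.256 -4.202
vertex 0.494 -3.79 -2.645
vertex 0.202 -3.535 -3.875
endloop
endfacet
facet normal -0.688 0.661 0.301
outer loop
vertex 0.202 -3.535 -3.875
vertex 1.129 -3.124 -2.658
vertex 0.836 -2.869 -3.888
endloop
endfacet
facet normal -0.227 0.197 -0.954
outer loop
vertex 0.836 -2.869 -3.888
vertex 0.951 -4.256 -4.202
vertex 0.202 -3.535 -3.875
endloop
endfacet
facet normal 0.226 -0.197 0.954
outer loop
vertex 0.494 -3.79 -2.645
vertex 1.878 -3.845 -2.985
vertex 1.129 -3.124 -2.658
endloop
endfacet
facet normal -0.690 -0.724 0.014
outer loop
vertex 1.244 -4.511 -2.972
vertex 0.494 -3.79 -2.645
vertex 0.951 -4.256 -4.202
endloop
endfacet
facet normal 0.227 -0.197 0.954
outer loop
vertex 1.244 -4.511 -2.972
vertex 1.878 -3.845 -2.985
vertex 0.494 -3.79 -2.645
endloop
endfacet
facet normal 0.690 0.724 -0.014
outer loop
vertex 1.129 -3.124 -2.658
vertex 1.878 -3.845 -2.985
vertex 0.836 -2.869 -3.888
endloop
endfacet
facet normal -0.226 0.197 -0.954
outer loop
vertex 1.586 -3.59 -4.215
vertex 0.951 -4.256 -4.202
vertex 0.836 -2.869 -3.888
endloop
endfacet
facet normal 0.690 0.724 -0.014
outer loop
vertex 0.836 -2.869 -3.888
vertex 1.878 -3.845 -2.985
vertex 1.586 -3.59 -4.215
endloop
endfacet
facet normal 0.687 -0.661 -0.301
outer loop
vertex 1.586 -3.59 -4.215
vertex 1.244 -4.511 -2.972
vertex 0.951 -4.256 -4.202
endloop
endfacet
facet normal 0.688 -0.661 -0.300
outer loop
vertex 1.878 -3.845 -2.985
vertex 1.244 -4.511 -2.972
vertex 1.586 -3.59 -4.215
endloop
endfacet
facet normal -0.938 -0.024 -0.345
outer loop
vertex -2.324 -0.157 2.237
vertex -2.573 -0.565 2.942
vertex -2.585 0.286 2.916
endloop
endfacet
facet normal -0.593 0.551 -0.587
outer loop
vertex -2.324 -0.157 2.237
vertex -2.585 0.286 2.916
vertex -1.905 0.546 2.474
endloop
endfacet
facet normal -0.017 0.328 -0.944
outer loop
vertex -2.324 -0.157 2.237
vertex -1.905 0.546 2.474
vertex -1.473 -0.145 2.226
endloop
endfacet
facet normal -0.007 -0.385 -0.923
outer loop
vertex -2.324 -0.157 2.237
vertex -1.473 -0.145 2.226
vertex -1.885 -0.831 2.515
endloop
endfacet
facet normal -0.576 -0.603 -0.552
outer loop
vertex -2.324 -0.157 2.237
vertex -1.885 -0.831 2.515
vertex -2.573 -0.565 2.942
endloop
endfacet
facet normal -0.370 0.929 -0.023
outer loop
vertex -1.905 0.546 2.474
vertex -2.585 0.286 2.916
vertex -1.895 0.571 3.325
endloop
endfacet
facet normal -0.929 -0.002 0.369
outer loop
vertex -2.585 0.286 2.916
vertex -2.573 -0.565 2.942
vertex -2.307 -0.115 3.614
endloop
endfacet
facet normal -0.343 -0.939 0.032
outer loop
vertex -2.573 -0.565 2.942
vertex -1.885 -0.831 2.515
vertex -1.875 -0.806 3.366
endloop
endfacet
facet normal 0.578 -0.586 -0.567
outer loop
vertex -1.885 -0.831 2.515
vertex -1.473 -0.145 2.226
vertex -1.195 -0.546 2.924
endloop
endfacet
facet normal 0.562 0.567 -0.602
outer loop
vertex -1.473 -0.145 2.226
vertex -1.905 0.546 2.474
vertex -1.207 0.305 2.898
endloop
endfacet
facet normal 0.007 0.385 0.923
outer loop
vertex -1.456 -0.103 3.603
vertex -1.895 0.571 3.325
vertex -2.307 -0.115 3.614
endloop
endfacet
facet normal 0.017 -0.328 0.944
outer loop
vertex -1.456 -0.103 3.603
vertex -2.307 -0.115 3.614
vertex -1.875 -0.806 3.366
endloop
endfacet
facet normal 0.593 -0.551 0.587
outer loop
vertex -1.456 -0.103 3.603
vertex -1.875 -0.806 3.366
vertex -1.195 -0.546 2.924
endloop
endfacet
facet normal 0.938 0.024 0.345
outer loop
vertex -1.456 -0.103 3.603
vertex -1.195 -0.546 2.924
vertex -1.207 0.305 2.898
endloop
endfacet
facet normal 0.576 0.603 0.552
outer loop
vertex -1.456 -0.103 3.603
vertex -1.207 0.305 2.898
vertex -1.895 0.571 3.325
endloop
endfacet
facet normal -0.578 0.586 0.567
outer loop
vertex -2.307 -0.115 3.614
vertex -1.895 0.571 3.325
vertex -2.585 0.286 2.916
endloop
endfacet
facet normal -0.562 -0.567 0.602
outer loop
vertex -1.875 -0.806 3.366
vertex -2.307 -0.115 3.614
vertex -2.573 -0.565 2.942
endloop
endfacet
facet normal 0.370 -0.929 0.023
outer loop
vertex -1.195 -0.546 2.924
vertex -1.875 -0.806 3.366
vertex -1.885 -0.831 2.515
endloop
endfacet
facet normal 0.929 0.002 -0.369
outer loop
vertex -1.207 0.305 2.898
vertex -1.195 -0.546 2.924
vertex -1.473 -0.145 2.226
endloop
endfacet
facet normal 0.343 0.939 -0.032
outer loop
vertex -1.895 0.571 3.325
vertex -1.207 0.305 2.898
vertex -1.905 0.546 2.474
endloop
endfacet

endsolid


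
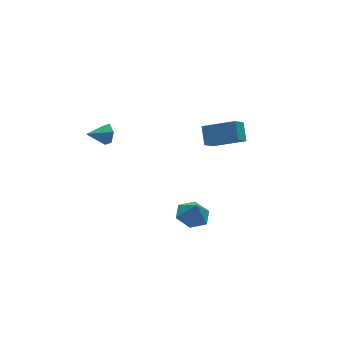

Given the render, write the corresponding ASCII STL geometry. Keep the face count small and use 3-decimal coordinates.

solid 
facet normal -0.114 0.215 -0.970
outer loop
vertex 1.037 -2.529 -2.775
vertex 0.504 -3.367 -2.898
vertex 0.045 -2.512 -2.655
endloop
endfacet
facet normal 0.102 0.651 0.752
outer loop
vertex 1.037 -2.529 -2.775
vertex 0.045 -2.512 -2.655
vertex 0.636 -3.613 -1.782
endloop
endfacet
facet normal -0.115 0.214 -0.970
outer loop
vertex 0.045 -2.512 -2.655
vertex 0.504 -3.367 -2.898
vertex -0.488 -3.35 -2.777
endloop
endfacet
facet normal -0.601 0.273 0.751
outer loop
vertex 0.045 -2.512 -2.655
vertex -0.488 -3.35 -2.777
vertex 0.636 -3.613 -1.782
endloop
endfacet
facet normal -0.115 0.214 -0.970
outer loop
vertex -0.488 -3.35 -2.777
vertex 0.504 -3.367 -2.898
vertex -0.028 -4.204 -3.02
endloop
endfacet
facet normal -0.635 -0.508 0.583
outer loop
vertex -0.488 -3.35 -2.777
vertex -0.028 -4.204 -3.02
vertex 0.636 -3.613 -1.782
endloop
endfacet
facet normal -0.115 0.214 -0.970
outer loop
vertex -0.028 -4.204 -3.02
vertex 0.504 -3.367 -2.898
vertex 0.964 -4.221 -3.141
endloop
endfacet
facet normal 0.035 -0.909 0.415
outer loop
vertex -0.028 -4.204 -3.02
vertex 0.964 -4.221 -3.141
vertex 0.636 -3.613 -1.782
endloop
endfacet
facet normal -0.114 0.215 -0.970
outer loop
vertex 0.964 -4.221 -3.141
vertex 0.504 -3.367 -2.898
vertex 1.497 -3.383 -3.018
endloop
endfacet
facet normal 0.739 -0.531 0.416
outer loop
vertex 0.964 -4.221 -3.141
vertex 1.497 -3.383 -3.018
vertex 0.636 -3.613 -1.782
endloop
endfacet
facet normal -0.114 0.215 -0.970
outer loop
vertex 1.497 -3.383 -3.018
vertex 0.504 -3.367 -2.898
vertex 1.037 -2.529 -2.775
endloop
endfacet
facet normal 0.772 0.250 0.584
outer loop
vertex 1.497 -3.383 -3.018
vertex 1.037 -2.529 -2.775
vertex 0.636 -3.613 -1.782
endloop
endfacet
facet normal -0.626 -0.348 0.698
outer loop
vertex 3.679 -2.331 1.693
vertex 3.948 -1.38 2.408
vertex 2.152 -1.27 0.854
endloop
endfacet
facet normal -0.220 -0.780 -0.586
outer loop
vertex 2.852 -0.88 0.072
vertex 3.679 -2.331 1.693
vertex 2.152 -1.27 0.854
endloop
endfacet
facet normal -0.625 -0.349 0.698
outer loop
vertex 2.152 -1.27 0.854
vertex 3.948 -1.38 2.408
vertex 2.42 -0.319 1.569
endloop
endfacet
facet normal -0.749 0.520 -0.411
outer loop
vertex 2.42 -0.319 1.569
vertex 2.852 -0.88 0.072
vertex 2.152 -1.27 0.854
endloop
endfacet
facet normal 0.749 -0.520 0.411
outer loop
vertex 3.679 -2.331 1.693
vertex 4.648 -0.99 1.626
vertex 3.948 -1.38 2.408
endloop
endfacet
facet normal -0.220 -0.780 -0.586
outer loop
vertex 4.38 -1.941 0.911
vertex 3.679 -2.331 1.693
vertex 2.852 -0.88 0.072
endloop
endfacet
facet normal 0.748 -0.520 0.411
outer loop
vertex 4.38 -1.941 0.911
vertex 4.648 -0.99 1.626
vertex 3.679 -2.331 1.693
endloop
endfacet
facet normal 0.220 0.780 0.586
outer loop
vertex 3.948 -1.38 2.408
vertex 4.648 -0.99 1.626
vertex 2.42 -0.319 1.569
endloop
endfacet
facet normal -0.748 0.521 -0.411
outer loop
vertex 3.121 0.071 0.787
vertex 2.852 -0.88 0.072
vertex 2.42 -0.319 1.569
endloop
endfacet
facet normal 0.220 0.780 0.586
outer loop
vertex 2.42 -0.319 1.569
vertex 4.648 -0.99 1.626
vertex 3.121 0.071 0.787
endloop
endfacet
facet normal 0.625 0.348 -0.698
outer loop
vertex 3.121 0.071 0.787
vertex 4.38 -1.941 0.911
vertex 2.852 -0.88 0.072
endloop
endfacet
facet normal 0.626 0.348 -0.698
outer loop
vertex 4.648 -0.99 1.626
vertex 4.38 -1.941 0.911
vertex 3.121 0.071 0.787
endloop
endfacet
facet normal 0.925 -0.016 -0.379
outer loop
vertex -3.033 -0.342 4.105
vertex -3.278 -0.61 3.518
vertex -3.235 0.075 3.594
endloop
endfacet
facet normal -0.174 0.728 0.663
outer loop
vertex -3.033 -0.342 4.105
vertex -3.235 0.075 3.594
vertex -4.462 -0.59 4.002
endloop
endfacet
facet normal 0.925 -0.016 -0.379
outer loop
vertex -3.235 0.075 3.594
vertex -3.278 -0.61 3.518
vertex -3.48 -0.193 3.007
endloop
endfacet
facet normal -0.513 0.842 -0.170
outer loop
vertex -3.235 0.075 3.594
vertex -3.48 -0.193 3.007
vertex -4.462 -0.59 4.002
endloop
endfacet
facet normal 0.926 -0.015 -0.378
outer loop
vertex -3.48 -0.193 3.007
vertex -3.278 -0.61 3.518
vertex -3.522 -0.877 2.931
endloop
endfacet
facet normal -0.730 0.120 -0.673
outer loop
vertex -3.48 -0.193 3.007
vertex -3.522 -0.877 2.931
vertex -4.462 -0.59 4.002
endloop
endfacet
facet normal 0.926 -0.015 -0.378
outer loop
vertex -3.522 -0.877 2.931
vertex -3.278 -0.61 3.518
vertex -3.32 -1.294 3.442
endloop
endfacet
facet normal -0.609 -0.715 -0.343
outer loop
vertex -3.522 -0.877 2.931
vertex -3.32 -1.294 3.442
vertex -4.462 -0.59 4.002
endloop
endfacet
facet normal 0.926 -0.015 -0.378
outer loop
vertex -3.32 -1.294 3.442
vertex -3.278 -0.61 3.518
vertex -3.076 -1.027 4.029
endloop
endfacet
facet normal -0.271 -0.829 0.490
outer loop
vertex -3.32 -1.294 3.442
vertex -3.076 -1.027 4.029
vertex -4.462 -0.59 4.002
endloop
endfacet
facet normal 0.925 -0.016 -0.379
outer loop
vertex -3.076 -1.027 4.029
vertex -3.278 -0.61 3.518
vertex -3.033 -0.342 4.105
endloop
endfacet
facet normal -0.053 -0.107 0.993
outer loop
vertex -3.076 -1.027 4.029
vertex -3.033 -0.342 4.105
vertex -4.462 -0.59 4.002
endloop
endfacet

endsolid


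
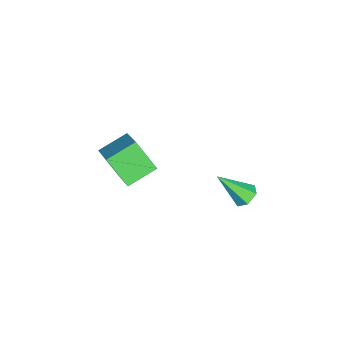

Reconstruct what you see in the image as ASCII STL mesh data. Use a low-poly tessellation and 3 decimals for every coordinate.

solid 
facet normal -0.105 0.682 -0.724
outer loop
vertex 0.849 2.082 -0.444
vertex 0.374 2.357 -0.116
vertex 0.978 2.548 -0.024
endloop
endfacet
facet normal 0.963 -0.271 0.005
outer loop
vertex 0.849 2.082 -0.444
vertex 0.978 2.548 -0.024
vertex 0.566 1.103 1.216
endloop
endfacet
facet normal -0.105 0.682 -0.724
outer loop
vertex 0.978 2.548 -0.024
vertex 0.374 2.357 -0.116
vertex 0.502 2.823 0.304
endloop
endfacet
facet normal 0.663 0.370 0.651
outer loop
vertex 0.978 2.548 -0.024
vertex 0.502 2.823 0.304
vertex 0.566 1.103 1.216
endloop
endfacet
facet normal -0.105 0.682 -0.724
outer loop
vertex 0.502 2.823 0.304
vertex 0.374 2.357 -0.116
vertex -0.102 2.632 0.212
endloop
endfacet
facet normal -0.270 0.443 0.855
outer loop
vertex 0.502 2.823 0.304
vertex -0.102 2.632 0.212
vertex 0.566 1.103 1.216
endloop
endfacet
facet normal -0.104 0.682 -0.724
outer loop
vertex -0.102 2.632 0.212
vertex 0.374 2.357 -0.116
vertex -0.23 2.167 -0.208
endloop
endfacet
facet normal -0.903 -0.124 0.412
outer loop
vertex -0.102 2.632 0.212
vertex -0.23 2.167 -0.208
vertex 0.566 1.103 1.216
endloop
endfacet
facet normal -0.104 0.682 -0.723
outer loop
vertex -0.23 2.167 -0.208
vertex 0.374 2.357 -0.116
vertex 0.245 1.892 -0.536
endloop
endfacet
facet normal -0.603 -0.763 -0.233
outer loop
vertex -0.23 2.167 -0.208
vertex 0.245 1.892 -0.536
vertex 0.566 1.103 1.216
endloop
endfacet
facet normal -0.104 0.682 -0.723
outer loop
vertex 0.245 1.892 -0.536
vertex 0.374 2.357 -0.116
vertex 0.849 2.082 -0.444
endloop
endfacet
facet normal 0.330 -0.837 -0.437
outer loop
vertex 0.245 1.892 -0.536
vertex 0.849 2.082 -0.444
vertex 0.566 1.103 1.216
endloop
endfacet
facet normal -0.746 -0.373 -0.551
outer loop
vertex -0.403 -4.393 0.791
vertex -1.349 -3.331 1.353
vertex 0.009 -3.36 -0.468
endloop
endfacet
facet normal 0.619 -0.694 -0.367
outer loop
vertex 1.629 -2.549 0.727
vertex -0.403 -4.393 0.791
vertex 0.009 -3.36 -0.468
endloop
endfacet
facet normal -0.746 -0.373 -0.551
outer loop
vertex 0.009 -3.36 -0.468
vertex -1.349 -3.331 1.353
vertex -0.937 -2.298 0.094
endloop
endfacet
facet normal 0.245 0.615 -0.750
outer loop
vertex -0.937 -2.298 0.094
vertex 1.629 -2.549 0.727
vertex 0.009 -3.36 -0.468
endloop
endfacet
facet normal -0.245 -0.615 0.750
outer loop
vertex -0.403 -4.393 0.791
vertex 0.271 -2.52 2.548
vertex -1.349 -3.331 1.353
endloop
endfacet
facet normal 0.619 -0.694 -0.367
outer loop
vertex 1.217 -3.582 1.986
vertex -0.403 -4.393 0.791
vertex 1.629 -2.549 0.727
endloop
endfacet
facet normal -0.245 -0.615 0.750
outer loop
vertex 1.217 -3.582 1.986
vertex 0.271 -2.52 2.548
vertex -0.403 -4.393 0.791
endloop
endfacet
facet normal -0.619 0.694 0.367
outer loop
vertex -1.349 -3.331 1.353
vertex 0.271 -2.52 2.548
vertex -0.937 -2.298 0.094
endloop
endfacet
facet normal 0.245 0.615 -0.750
outer loop
vertex 0.683 -1.487 1.289
vertex 1.629 -2.549 0.727
vertex -0.937 -2.298 0.094
endloop
endfacet
facet normal -0.619 0.694 0.367
outer loop
vertex -0.937 -2.298 0.094
vertex 0.271 -2.52 2.548
vertex 0.683 -1.487 1.289
endloop
endfacet
facet normal 0.746 0.373 0.551
outer loop
vertex 0.683 -1.487 1.289
vertex 1.217 -3.582 1.986
vertex 1.629 -2.549 0.727
endloop
endfacet
facet normal 0.746 0.373 0.551
outer loop
vertex 0.271 -2.52 2.548
vertex 1.217 -3.582 1.986
vertex 0.683 -1.487 1.289
endloop
endfacet

endsolid


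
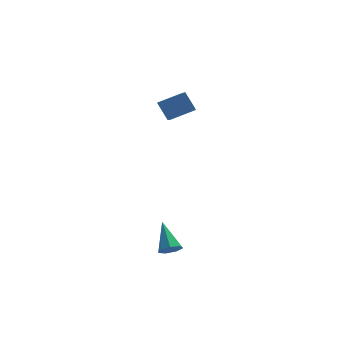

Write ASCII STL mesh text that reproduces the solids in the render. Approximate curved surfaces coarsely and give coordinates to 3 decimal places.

solid 
facet normal -0.405 0.460 0.790
outer loop
vertex 2.783 1.571 2.636
vertex 4.091 1.871 3.132
vertex 2.771 3.375 1.58
endloop
endfacet
facet normal -0.914 -0.209 -0.347
outer loop
vertex 3.269 2.809 0.608
vertex 2.783 1.571 2.636
vertex 2.771 3.375 1.58
endloop
endfacet
facet normal -0.405 0.460 0.790
outer loop
vertex 2.771 3.375 1.58
vertex 4.091 1.871 3.132
vertex 4.078 3.674 2.076
endloop
endfacet
facet normal -0.006 0.863 -0.505
outer loop
vertex 4.078 3.674 2.076
vertex 3.269 2.809 0.608
vertex 2.771 3.375 1.58
endloop
endfacet
facet normal 0.006 -0.863 0.506
outer loop
vertex 2.783 1.571 2.636
vertex 4.589 1.305 2.16
vertex 4.091 1.871 3.132
endloop
endfacet
facet normal -0.914 -0.210 -0.347
outer loop
vertex 3.282 1.006 1.664
vertex 2.783 1.571 2.636
vertex 3.269 2.809 0.608
endloop
endfacet
facet normal 0.006 -0.863 0.505
outer loop
vertex 3.282 1.006 1.664
vertex 4.589 1.305 2.16
vertex 2.783 1.571 2.636
endloop
endfacet
facet normal 0.914 0.210 0.346
outer loop
vertex 4.091 1.871 3.132
vertex 4.589 1.305 2.16
vertex 4.078 3.674 2.076
endloop
endfacet
facet normal -0.006 0.863 -0.505
outer loop
vertex 4.577 3.109 1.104
vertex 3.269 2.809 0.608
vertex 4.078 3.674 2.076
endloop
endfacet
facet normal 0.914 0.209 0.347
outer loop
vertex 4.078 3.674 2.076
vertex 4.589 1.305 2.16
vertex 4.577 3.109 1.104
endloop
endfacet
facet normal 0.405 -0.460 -0.790
outer loop
vertex 4.577 3.109 1.104
vertex 3.282 1.006 1.664
vertex 3.269 2.809 0.608
endloop
endfacet
facet normal 0.405 -0.460 -0.790
outer loop
vertex 4.589 1.305 2.16
vertex 3.282 1.006 1.664
vertex 4.577 3.109 1.104
endloop
endfacet
facet normal 0.176 -0.768 -0.616
outer loop
vertex 3.551 -4.116 -4.423
vertex 2.937 -4.258 -4.421
vertex 3.251 -3.874 -4.81
endloop
endfacet
facet normal 0.726 0.673 -0.142
outer loop
vertex 3.551 -4.116 -4.423
vertex 3.251 -3.874 -4.81
vertex 2.623 -2.882 -3.319
endloop
endfacet
facet normal 0.175 -0.768 -0.616
outer loop
vertex 3.251 -3.874 -4.81
vertex 2.937 -4.258 -4.421
vertex 2.714 -3.921 -4.904
endloop
endfacet
facet normal 0.023 0.837 -0.547
outer loop
vertex 3.251 -3.874 -4.81
vertex 2.714 -3.921 -4.904
vertex 2.623 -2.882 -3.319
endloop
endfacet
facet normal 0.175 -0.768 -0.617
outer loop
vertex 2.714 -3.921 -4.904
vertex 2.937 -4.258 -4.421
vertex 2.346 -4.222 -4.634
endloop
endfacet
facet normal -0.738 0.544 -0.399
outer loop
vertex 2.714 -3.921 -4.904
vertex 2.346 -4.222 -4.634
vertex 2.623 -2.882 -3.319
endloop
endfacet
facet normal 0.175 -0.768 -0.616
outer loop
vertex 2.346 -4.222 -4.634
vertex 2.937 -4.258 -4.421
vertex 2.423 -4.549 -4.204
endloop
endfacet
facet normal -0.982 0.017 0.189
outer loop
vertex 2.346 -4.222 -4.634
vertex 2.423 -4.549 -4.204
vertex 2.623 -2.882 -3.319
endloop
endfacet
facet normal 0.176 -0.769 -0.615
outer loop
vertex 2.423 -4.549 -4.204
vertex 2.937 -4.258 -4.421
vertex 2.887 -4.657 -3.936
endloop
endfacet
facet normal -0.528 -0.348 0.775
outer loop
vertex 2.423 -4.549 -4.204
vertex 2.887 -4.657 -3.936
vertex 2.623 -2.882 -3.319
endloop
endfacet
facet normal 0.176 -0.769 -0.615
outer loop
vertex 2.887 -4.657 -3.936
vertex 2.937 -4.258 -4.421
vertex 3.389 -4.464 -4.034
endloop
endfacet
facet normal 0.285 -0.277 0.918
outer loop
vertex 2.887 -4.657 -3.936
vertex 3.389 -4.464 -4.034
vertex 2.623 -2.882 -3.319
endloop
endfacet
facet normal 0.176 -0.769 -0.615
outer loop
vertex 3.389 -4.464 -4.034
vertex 2.937 -4.258 -4.421
vertex 3.551 -4.116 -4.423
endloop
endfacet
facet normal 0.842 0.177 0.509
outer loop
vertex 3.389 -4.464 -4.034
vertex 3.551 -4.116 -4.423
vertex 2.623 -2.882 -3.319
endloop
endfacet

endsolid


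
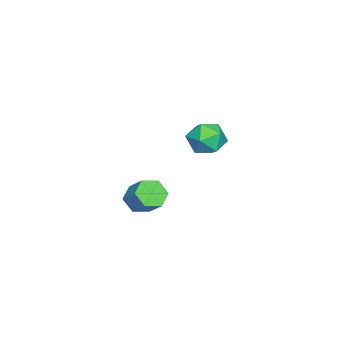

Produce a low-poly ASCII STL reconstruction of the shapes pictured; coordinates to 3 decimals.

solid 
facet normal -0.444 -0.603 -0.662
outer loop
vertex 3.488 1.268 0.261
vertex 2.84 1.337 0.633
vertex 3.01 1.817 0.082
endloop
endfacet
facet normal 0.629 0.316 -0.710
outer loop
vertex 3.488 1.268 0.261
vertex 3.01 1.817 0.082
vertex 4.008 1.974 1.036
endloop
endfacet
facet normal 0.629 0.316 -0.710
outer loop
vertex 4.008 1.974 1.036
vertex 3.01 1.817 0.082
vertex 3.529 2.523 0.856
endloop
endfacet
facet normal 0.443 0.604 0.662
outer loop
vertex 4.008 1.974 1.036
vertex 3.529 2.523 0.856
vertex 3.36 2.043 1.407
endloop
endfacet
facet normal -0.444 -0.603 -0.663
outer loop
vertex 3.01 1.817 0.082
vertex 2.84 1.337 0.633
vertex 2.362 1.886 0.453
endloop
endfacet
facet normal -0.238 0.792 -0.563
outer loop
vertex 3.01 1.817 0.082
vertex 2.362 1.886 0.453
vertex 3.529 2.523 0.856
endloop
endfacet
facet normal -0.238 0.792 -0.562
outer loop
vertex 3.529 2.523 0.856
vertex 2.362 1.886 0.453
vertex 2.881 2.592 1.228
endloop
endfacet
facet normal 0.444 0.604 0.662
outer loop
vertex 3.529 2.523 0.856
vertex 2.881 2.592 1.228
vertex 3.36 2.043 1.407
endloop
endfacet
facet normal -0.444 -0.603 -0.663
outer loop
vertex 2.362 1.886 0.453
vertex 2.84 1.337 0.633
vertex 2.192 1.406 1.004
endloop
endfacet
facet normal -0.867 0.476 0.147
outer loop
vertex 2.362 1.886 0.453
vertex 2.192 1.406 1.004
vertex 2.881 2.592 1.228
endloop
endfacet
facet normal -0.867 0.476 0.148
outer loop
vertex 2.881 2.592 1.228
vertex 2.192 1.406 1.004
vertex 2.712 2.112 1.779
endloop
endfacet
facet normal 0.444 0.604 0.662
outer loop
vertex 2.881 2.592 1.228
vertex 2.712 2.112 1.779
vertex 3.36 2.043 1.407
endloop
endfacet
facet normal -0.443 -0.604 -0.662
outer loop
vertex 2.192 1.406 1.004
vertex 2.84 1.337 0.633
vertex 2.671 0.857 1.184
endloop
endfacet
facet normal -0.629 -0.316 0.710
outer loop
vertex 2.192 1.406 1.004
vertex 2.671 0.857 1.184
vertex 2.712 2.112 1.779
endloop
endfacet
facet normal -0.629 -0.316 0.710
outer loop
vertex 2.712 2.112 1.779
vertex 2.671 0.857 1.184
vertex 3.19 1.563 1.958
endloop
endfacet
facet normal 0.444 0.603 0.662
outer loop
vertex 2.712 2.112 1.779
vertex 3.19 1.563 1.958
vertex 3.36 2.043 1.407
endloop
endfacet
facet normal -0.444 -0.604 -0.662
outer loop
vertex 2.671 0.857 1.184
vertex 2.84 1.337 0.633
vertex 3.319 0.788 0.812
endloop
endfacet
facet normal 0.238 -0.792 0.562
outer loop
vertex 2.671 0.857 1.184
vertex 3.319 0.788 0.812
vertex 3.19 1.563 1.958
endloop
endfacet
facet normal 0.238 -0.792 0.562
outer loop
vertex 3.19 1.563 1.958
vertex 3.319 0.788 0.812
vertex 3.838 1.494 1.587
endloop
endfacet
facet normal 0.444 0.603 0.663
outer loop
vertex 3.19 1.563 1.958
vertex 3.838 1.494 1.587
vertex 3.36 2.043 1.407
endloop
endfacet
facet normal -0.444 -0.604 -0.662
outer loop
vertex 3.319 0.788 0.812
vertex 2.84 1.337 0.633
vertex 3.488 1.268 0.261
endloop
endfacet
facet normal 0.867 -0.475 -0.148
outer loop
vertex 3.319 0.788 0.812
vertex 3.488 1.268 0.261
vertex 3.838 1.494 1.587
endloop
endfacet
facet normal 0.867 -0.476 -0.148
outer loop
vertex 3.838 1.494 1.587
vertex 3.488 1.268 0.261
vertex 4.008 1.974 1.036
endloop
endfacet
facet normal 0.444 0.603 0.663
outer loop
vertex 3.838 1.494 1.587
vertex 4.008 1.974 1.036
vertex 3.36 2.043 1.407
endloop
endfacet
facet normal -0.332 0.837 0.435
outer loop
vertex -2.388 3.512 1.583
vertex -2.687 2.992 2.355
vertex -1.782 3.361 2.336
endloop
endfacet
facet normal 0.226 0.974 0.013
outer loop
vertex -2.388 3.512 1.583
vertex -1.782 3.361 2.336
vertex -1.449 3.296 1.419
endloop
endfacet
facet normal 0.062 0.759 -0.648
outer loop
vertex -2.388 3.512 1.583
vertex -1.449 3.296 1.419
vertex -2.148 2.886 0.872
endloop
endfacet
facet normal -0.600 0.489 -0.633
outer loop
vertex -2.388 3.512 1.583
vertex -2.148 2.886 0.872
vertex -2.913 2.698 1.451
endloop
endfacet
facet normal -0.842 0.538 0.036
outer loop
vertex -2.388 3.512 1.583
vertex -2.913 2.698 1.451
vertex -2.687 2.992 2.355
endloop
endfacet
facet normal 0.777 0.582 0.241
outer loop
vertex -1.449 3.296 1.419
vertex -1.782 3.361 2.336
vertex -1.167 2.642 2.089
endloop
endfacet
facet normal -0.127 0.359 0.924
outer loop
vertex -1.782 3.361 2.336
vertex -2.687 2.992 2.355
vertex -1.932 2.454 2.668
endloop
endfacet
facet normal -0.952 -0.125 0.279
outer loop
vertex -2.687 2.992 2.355
vertex -2.913 2.698 1.451
vertex -2.631 2.044 2.121
endloop
endfacet
facet normal -0.559 -0.202 -0.804
outer loop
vertex -2.913 2.698 1.451
vertex -2.148 2.886 0.872
vertex -2.298 1.979 1.204
endloop
endfacet
facet normal 0.510 0.234 -0.828
outer loop
vertex -2.148 2.886 0.872
vertex -1.449 3.296 1.419
vertex -1.393 2.348 1.185
endloop
endfacet
facet normal 0.600 -0.489 0.633
outer loop
vertex -1.692 1.828 1.957
vertex -1.167 2.642 2.089
vertex -1.932 2.454 2.668
endloop
endfacet
facet normal -0.062 -0.759 0.648
outer loop
vertex -1.692 1.828 1.957
vertex -1.932 2.454 2.668
vertex -2.631 2.044 2.121
endloop
endfacet
facet normal -0.226 -0.974 -0.013
outer loop
vertex -1.692 1.828 1.957
vertex -2.631 2.044 2.121
vertex -2.298 1.979 1.204
endloop
endfacet
facet normal 0.332 -0.837 -0.435
outer loop
vertex -1.692 1.828 1.957
vertex -2.298 1.979 1.204
vertex -1.393 2.348 1.185
endloop
endfacet
facet normal 0.842 -0.538 -0.036
outer loop
vertex -1.692 1.828 1.957
vertex -1.393 2.348 1.185
vertex -1.167 2.642 2.089
endloop
endfacet
facet normal 0.559 0.202 0.804
outer loop
vertex -1.932 2.454 2.668
vertex -1.167 2.642 2.089
vertex -1.782 3.361 2.336
endloop
endfacet
facet normal -0.510 -0.234 0.828
outer loop
vertex -2.631 2.044 2.121
vertex -1.932 2.454 2.668
vertex -2.687 2.992 2.355
endloop
endfacet
facet normal -0.777 -0.582 -0.241
outer loop
vertex -2.298 1.979 1.204
vertex -2.631 2.044 2.121
vertex -2.913 2.698 1.451
endloop
endfacet
facet normal 0.127 -0.359 -0.924
outer loop
vertex -1.393 2.348 1.185
vertex -2.298 1.979 1.204
vertex -2.148 2.886 0.872
endloop
endfacet
facet normal 0.952 0.125 -0.279
outer loop
vertex -1.167 2.642 2.089
vertex -1.393 2.348 1.185
vertex -1.449 3.296 1.419
endloop
endfacet

endsolid


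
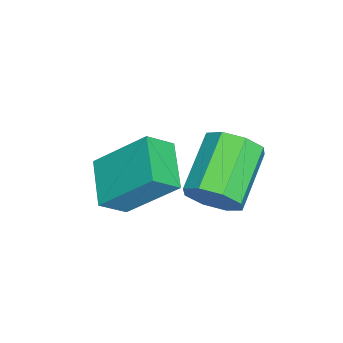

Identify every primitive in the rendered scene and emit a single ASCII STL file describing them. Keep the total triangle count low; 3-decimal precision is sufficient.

solid 
facet normal 0.895 -0.081 -0.438
outer loop
vertex -2.757 1.282 0.569
vertex -3.091 0.949 -0.052
vertex -2.922 1.681 0.158
endloop
endfacet
facet normal 0.350 0.738 0.576
outer loop
vertex -2.757 1.282 0.569
vertex -2.922 1.681 0.158
vertex -4.314 1.423 1.333
endloop
endfacet
facet normal 0.350 0.738 0.577
outer loop
vertex -4.314 1.423 1.333
vertex -2.922 1.681 0.158
vertex -4.479 1.823 0.921
endloop
endfacet
facet normal -0.895 0.083 0.439
outer loop
vertex -4.314 1.423 1.333
vertex -4.479 1.823 0.921
vertex -4.649 1.091 0.712
endloop
endfacet
facet normal 0.895 -0.081 -0.439
outer loop
vertex -2.922 1.681 0.158
vertex -3.091 0.949 -0.052
vertex -3.187 1.652 -0.377
endloop
endfacet
facet normal 0.052 0.995 -0.080
outer loop
vertex -2.922 1.681 0.158
vertex -3.187 1.652 -0.377
vertex -4.479 1.823 0.921
endloop
endfacet
facet normal 0.050 0.995 -0.081
outer loop
vertex -4.479 1.823 0.921
vertex -3.187 1.652 -0.377
vertex -4.744 1.793 0.387
endloop
endfacet
facet normal -0.895 0.082 0.439
outer loop
vertex -4.479 1.823 0.921
vertex -4.744 1.793 0.387
vertex -4.649 1.091 0.712
endloop
endfacet
facet normal 0.895 -0.081 -0.440
outer loop
vertex -3.187 1.652 -0.377
vertex -3.091 0.949 -0.052
vertex -3.396 1.211 -0.721
endloop
endfacet
facet normal -0.278 0.669 -0.689
outer loop
vertex -3.187 1.652 -0.377
vertex -3.396 1.211 -0.721
vertex -4.744 1.793 0.387
endloop
endfacet
facet normal -0.278 0.669 -0.689
outer loop
vertex -4.744 1.793 0.387
vertex -3.396 1.211 -0.721
vertex -4.953 1.352 0.043
endloop
endfacet
facet normal -0.895 0.082 0.439
outer loop
vertex -4.744 1.793 0.387
vertex -4.953 1.352 0.043
vertex -4.649 1.091 0.712
endloop
endfacet
facet normal 0.895 -0.081 -0.439
outer loop
vertex -3.396 1.211 -0.721
vertex -3.091 0.949 -0.052
vertex -3.426 0.617 -0.673
endloop
endfacet
facet normal -0.444 -0.050 -0.895
outer loop
vertex -3.396 1.211 -0.721
vertex -3.426 0.617 -0.673
vertex -4.953 1.352 0.043
endloop
endfacet
facet normal -0.444 -0.050 -0.895
outer loop
vertex -4.953 1.352 0.043
vertex -3.426 0.617 -0.673
vertex -4.983 0.758 0.091
endloop
endfacet
facet normal -0.895 0.081 0.438
outer loop
vertex -4.953 1.352 0.043
vertex -4.983 0.758 0.091
vertex -4.649 1.091 0.712
endloop
endfacet
facet normal 0.895 -0.083 -0.439
outer loop
vertex -3.426 0.617 -0.673
vertex -3.091 0.949 -0.052
vertex -3.261 0.217 -0.261
endloop
endfacet
facet normal -0.350 -0.738 -0.577
outer loop
vertex -3.426 0.617 -0.673
vertex -3.261 0.217 -0.261
vertex -4.983 0.758 0.091
endloop
endfacet
facet normal -0.350 -0.738 -0.576
outer loop
vertex -4.983 0.758 0.091
vertex -3.261 0.217 -0.261
vertex -4.818 0.359 0.502
endloop
endfacet
facet normal -0.895 0.081 0.438
outer loop
vertex -4.983 0.758 0.091
vertex -4.818 0.359 0.502
vertex -4.649 1.091 0.712
endloop
endfacet
facet normal 0.895 -0.082 -0.439
outer loop
vertex -3.261 0.217 -0.261
vertex -3.091 0.949 -0.052
vertex -2.996 0.247 0.273
endloop
endfacet
facet normal -0.051 -0.995 0.081
outer loop
vertex -3.261 0.217 -0.261
vertex -2.996 0.247 0.273
vertex -4.818 0.359 0.502
endloop
endfacet
facet normal -0.051 -0.996 0.079
outer loop
vertex -4.818 0.359 0.502
vertex -2.996 0.247 0.273
vertex -4.553 0.388 1.037
endloop
endfacet
facet normal -0.895 0.081 0.439
outer loop
vertex -4.818 0.359 0.502
vertex -4.553 0.388 1.037
vertex -4.649 1.091 0.712
endloop
endfacet
facet normal 0.895 -0.082 -0.439
outer loop
vertex -2.996 0.247 0.273
vertex -3.091 0.949 -0.052
vertex -2.787 0.688 0.617
endloop
endfacet
facet normal 0.278 -0.669 0.689
outer loop
vertex -2.996 0.247 0.273
vertex -2.787 0.688 0.617
vertex -4.553 0.388 1.037
endloop
endfacet
facet normal 0.278 -0.669 0.689
outer loop
vertex -4.553 0.388 1.037
vertex -2.787 0.688 0.617
vertex -4.344 0.829 1.381
endloop
endfacet
facet normal -0.895 0.081 0.440
outer loop
vertex -4.553 0.388 1.037
vertex -4.344 0.829 1.381
vertex -4.649 1.091 0.712
endloop
endfacet
facet normal 0.895 -0.081 -0.438
outer loop
vertex -2.787 0.688 0.617
vertex -3.091 0.949 -0.052
vertex -2.757 1.282 0.569
endloop
endfacet
facet normal 0.444 0.050 0.895
outer loop
vertex -2.787 0.688 0.617
vertex -2.757 1.282 0.569
vertex -4.344 0.829 1.381
endloop
endfacet
facet normal 0.444 0.050 0.895
outer loop
vertex -4.344 0.829 1.381
vertex -2.757 1.282 0.569
vertex -4.314 1.423 1.333
endloop
endfacet
facet normal -0.895 0.081 0.439
outer loop
vertex -4.344 0.829 1.381
vertex -4.314 1.423 1.333
vertex -4.649 1.091 0.712
endloop
endfacet
facet normal -0.864 -0.370 0.343
outer loop
vertex -2.24 -0.403 2.846
vertex -2.683 0.119 2.293
vertex -2.188 -1.683 1.596
endloop
endfacet
facet normal 0.503 -0.593 0.628
outer loop
vertex -1.057 -1.199 1.147
vertex -2.24 -0.403 2.846
vertex -2.188 -1.683 1.596
endloop
endfacet
facet normal -0.863 -0.370 0.343
outer loop
vertex -2.188 -1.683 1.596
vertex -2.683 0.119 2.293
vertex -2.631 -1.162 1.043
endloop
endfacet
facet normal 0.029 -0.716 -0.698
outer loop
vertex -2.631 -1.162 1.043
vertex -1.057 -1.199 1.147
vertex -2.188 -1.683 1.596
endloop
endfacet
facet normal -0.029 0.715 0.698
outer loop
vertex -2.24 -0.403 2.846
vertex -1.552 0.603 1.844
vertex -2.683 0.119 2.293
endloop
endfacet
facet normal 0.504 -0.593 0.628
outer loop
vertex -1.109 0.082 2.397
vertex -2.24 -0.403 2.846
vertex -1.057 -1.199 1.147
endloop
endfacet
facet normal -0.030 0.716 0.698
outer loop
vertex -1.109 0.082 2.397
vertex -1.552 0.603 1.844
vertex -2.24 -0.403 2.846
endloop
endfacet
facet normal -0.503 0.593 -0.629
outer loop
vertex -2.683 0.119 2.293
vertex -1.552 0.603 1.844
vertex -2.631 -1.162 1.043
endloop
endfacet
facet normal 0.029 -0.715 -0.698
outer loop
vertex -1.5 -0.677 0.594
vertex -1.057 -1.199 1.147
vertex -2.631 -1.162 1.043
endloop
endfacet
facet normal -0.504 0.593 -0.628
outer loop
vertex -2.631 -1.162 1.043
vertex -1.552 0.603 1.844
vertex -1.5 -0.677 0.594
endloop
endfacet
facet normal 0.864 0.370 -0.343
outer loop
vertex -1.5 -0.677 0.594
vertex -1.109 0.082 2.397
vertex -1.057 -1.199 1.147
endloop
endfacet
facet normal 0.863 0.370 -0.343
outer loop
vertex -1.552 0.603 1.844
vertex -1.109 0.082 2.397
vertex -1.5 -0.677 0.594
endloop
endfacet

endsolid
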